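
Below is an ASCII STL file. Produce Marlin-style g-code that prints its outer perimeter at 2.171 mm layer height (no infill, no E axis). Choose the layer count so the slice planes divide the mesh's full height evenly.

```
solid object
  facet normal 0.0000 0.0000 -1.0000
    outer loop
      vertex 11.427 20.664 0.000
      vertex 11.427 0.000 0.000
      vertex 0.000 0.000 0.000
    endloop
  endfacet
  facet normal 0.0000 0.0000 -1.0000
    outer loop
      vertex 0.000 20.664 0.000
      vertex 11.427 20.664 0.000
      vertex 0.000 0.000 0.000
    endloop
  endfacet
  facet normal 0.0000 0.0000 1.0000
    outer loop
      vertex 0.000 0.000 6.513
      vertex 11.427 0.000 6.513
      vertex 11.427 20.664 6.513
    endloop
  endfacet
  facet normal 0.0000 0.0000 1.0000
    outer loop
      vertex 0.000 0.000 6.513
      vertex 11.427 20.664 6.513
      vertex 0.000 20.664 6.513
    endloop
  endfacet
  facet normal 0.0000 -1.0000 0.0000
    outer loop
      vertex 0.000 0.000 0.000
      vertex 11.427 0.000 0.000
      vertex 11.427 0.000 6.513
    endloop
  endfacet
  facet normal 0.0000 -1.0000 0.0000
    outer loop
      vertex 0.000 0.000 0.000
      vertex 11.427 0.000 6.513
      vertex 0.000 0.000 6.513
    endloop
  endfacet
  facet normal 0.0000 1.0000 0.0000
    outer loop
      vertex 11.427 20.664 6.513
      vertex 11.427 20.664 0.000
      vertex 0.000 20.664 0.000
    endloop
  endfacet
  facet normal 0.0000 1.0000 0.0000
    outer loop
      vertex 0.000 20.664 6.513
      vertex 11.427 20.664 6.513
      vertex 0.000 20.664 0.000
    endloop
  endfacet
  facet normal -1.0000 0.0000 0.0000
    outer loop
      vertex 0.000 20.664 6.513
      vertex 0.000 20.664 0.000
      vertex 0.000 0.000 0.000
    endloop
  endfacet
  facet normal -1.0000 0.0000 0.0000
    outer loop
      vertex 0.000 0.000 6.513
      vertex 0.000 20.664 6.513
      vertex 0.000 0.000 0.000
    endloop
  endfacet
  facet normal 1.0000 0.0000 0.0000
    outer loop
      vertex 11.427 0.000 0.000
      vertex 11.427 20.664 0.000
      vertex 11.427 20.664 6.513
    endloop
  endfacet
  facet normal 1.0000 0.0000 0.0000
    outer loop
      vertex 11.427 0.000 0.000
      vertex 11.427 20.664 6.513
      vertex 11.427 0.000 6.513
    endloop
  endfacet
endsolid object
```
; perimeter-only toolpath
G21 ; units = mm
G90 ; absolute positioning
G28 ; home
; layer 1
G0 Z2.171
G0 X0.000 Y0.000
G1 X11.427 Y0.000
G1 X11.427 Y20.664
G1 X0.000 Y20.664
G1 X0.000 Y0.000
; layer 2
G0 Z4.342
G0 X0.000 Y0.000
G1 X11.427 Y0.000
G1 X11.427 Y20.664
G1 X0.000 Y20.664
G1 X0.000 Y0.000
; layer 3
G0 Z6.513
G0 X0.000 Y0.000
G1 X11.427 Y0.000
G1 X11.427 Y20.664
G1 X0.000 Y20.664
G1 X0.000 Y0.000
M2 ; end

The solid is a rectangular box, roughly 11.4 × 20.7 mm footprint and 6.51 mm tall. Slicing at Δz = 2.171 mm — 3 equal slices spanning the solid's height, so layer i sits at z = i·h/3 — gives 3 non-empty perimeters. Each is a 4-segment closed polygon; G0 lifts to the layer z and rapids to the start vertex, then G1 traces the edges.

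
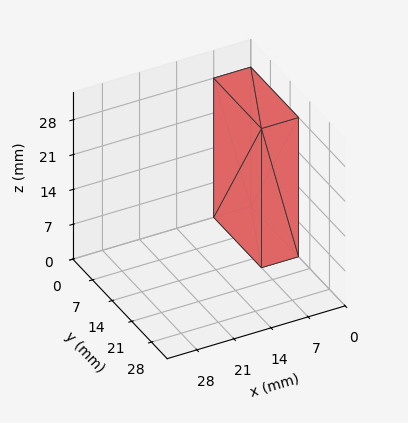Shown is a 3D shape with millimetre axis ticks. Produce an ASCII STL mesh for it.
Reading the render: the shape is a rectangular box, roughly 7 × 17 mm footprint and 28 mm tall (dimensions read to the nearest mm from the axis ticks). For the STL, each face is triangulated and given an outward normal.

solid part
  facet normal 0.0000 0.0000 -1.0000
    outer loop
      vertex 7.00 17.00 0.00
      vertex 7.00 0.00 0.00
      vertex 0.00 0.00 0.00
    endloop
  endfacet
  facet normal 0.0000 0.0000 -1.0000
    outer loop
      vertex 0.00 17.00 0.00
      vertex 7.00 17.00 0.00
      vertex 0.00 0.00 0.00
    endloop
  endfacet
  facet normal 0.0000 0.0000 1.0000
    outer loop
      vertex 0.00 0.00 28.00
      vertex 7.00 0.00 28.00
      vertex 7.00 17.00 28.00
    endloop
  endfacet
  facet normal 0.0000 0.0000 1.0000
    outer loop
      vertex 0.00 0.00 28.00
      vertex 7.00 17.00 28.00
      vertex 0.00 17.00 28.00
    endloop
  endfacet
  facet normal 0.0000 -1.0000 0.0000
    outer loop
      vertex 0.00 0.00 0.00
      vertex 7.00 0.00 0.00
      vertex 7.00 0.00 28.00
    endloop
  endfacet
  facet normal 0.0000 -1.0000 0.0000
    outer loop
      vertex 0.00 0.00 0.00
      vertex 7.00 0.00 28.00
      vertex 0.00 0.00 28.00
    endloop
  endfacet
  facet normal 0.0000 1.0000 0.0000
    outer loop
      vertex 7.00 17.00 28.00
      vertex 7.00 17.00 0.00
      vertex 0.00 17.00 0.00
    endloop
  endfacet
  facet normal 0.0000 1.0000 0.0000
    outer loop
      vertex 0.00 17.00 28.00
      vertex 7.00 17.00 28.00
      vertex 0.00 17.00 0.00
    endloop
  endfacet
  facet normal -1.0000 0.0000 0.0000
    outer loop
      vertex 0.00 17.00 28.00
      vertex 0.00 17.00 0.00
      vertex 0.00 0.00 0.00
    endloop
  endfacet
  facet normal -1.0000 0.0000 0.0000
    outer loop
      vertex 0.00 0.00 28.00
      vertex 0.00 17.00 28.00
      vertex 0.00 0.00 0.00
    endloop
  endfacet
  facet normal 1.0000 0.0000 0.0000
    outer loop
      vertex 7.00 0.00 0.00
      vertex 7.00 17.00 0.00
      vertex 7.00 17.00 28.00
    endloop
  endfacet
  facet normal 1.0000 0.0000 0.0000
    outer loop
      vertex 7.00 0.00 0.00
      vertex 7.00 17.00 28.00
      vertex 7.00 0.00 28.00
    endloop
  endfacet
endsolid part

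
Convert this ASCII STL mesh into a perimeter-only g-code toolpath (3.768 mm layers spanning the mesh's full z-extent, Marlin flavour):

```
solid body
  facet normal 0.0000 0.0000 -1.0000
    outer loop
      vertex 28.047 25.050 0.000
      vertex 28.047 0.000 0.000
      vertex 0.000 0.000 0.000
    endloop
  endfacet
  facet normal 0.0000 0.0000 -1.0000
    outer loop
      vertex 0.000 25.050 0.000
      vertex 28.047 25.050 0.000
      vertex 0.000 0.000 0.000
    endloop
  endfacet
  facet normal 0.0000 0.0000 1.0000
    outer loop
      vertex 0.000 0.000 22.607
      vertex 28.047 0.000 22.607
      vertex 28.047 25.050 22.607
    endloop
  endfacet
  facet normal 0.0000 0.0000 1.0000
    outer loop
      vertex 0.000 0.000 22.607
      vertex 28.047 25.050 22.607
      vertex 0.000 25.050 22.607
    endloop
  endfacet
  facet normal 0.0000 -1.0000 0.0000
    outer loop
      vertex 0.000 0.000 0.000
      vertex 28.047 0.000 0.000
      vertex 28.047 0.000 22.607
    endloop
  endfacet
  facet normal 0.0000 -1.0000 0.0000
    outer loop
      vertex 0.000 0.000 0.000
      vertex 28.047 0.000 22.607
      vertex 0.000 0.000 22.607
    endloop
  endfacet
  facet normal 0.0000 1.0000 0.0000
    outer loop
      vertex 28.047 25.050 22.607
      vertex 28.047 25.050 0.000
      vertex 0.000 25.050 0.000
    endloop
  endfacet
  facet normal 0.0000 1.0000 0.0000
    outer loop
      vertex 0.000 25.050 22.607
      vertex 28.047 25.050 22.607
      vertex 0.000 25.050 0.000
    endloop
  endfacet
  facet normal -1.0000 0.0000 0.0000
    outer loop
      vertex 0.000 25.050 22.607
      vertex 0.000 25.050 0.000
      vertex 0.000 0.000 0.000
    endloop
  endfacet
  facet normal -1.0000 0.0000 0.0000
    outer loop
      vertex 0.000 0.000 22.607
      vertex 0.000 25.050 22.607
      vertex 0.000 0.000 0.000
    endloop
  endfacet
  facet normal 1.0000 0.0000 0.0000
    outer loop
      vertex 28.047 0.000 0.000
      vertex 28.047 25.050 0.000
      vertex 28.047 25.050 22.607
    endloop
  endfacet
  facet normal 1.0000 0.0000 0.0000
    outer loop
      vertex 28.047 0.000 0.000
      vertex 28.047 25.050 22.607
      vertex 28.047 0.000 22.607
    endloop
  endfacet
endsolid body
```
; perimeter-only toolpath
G21 ; units = mm
G90 ; absolute positioning
G28 ; home
; layer 1
G0 Z3.768
G0 X0.000 Y0.000
G1 X28.047 Y0.000
G1 X28.047 Y25.050
G1 X0.000 Y25.050
G1 X0.000 Y0.000
; layer 2
G0 Z7.536
G0 X0.000 Y0.000
G1 X28.047 Y0.000
G1 X28.047 Y25.050
G1 X0.000 Y25.050
G1 X0.000 Y0.000
; layer 3
G0 Z11.303
G0 X0.000 Y0.000
G1 X28.047 Y0.000
G1 X28.047 Y25.050
G1 X0.000 Y25.050
G1 X0.000 Y0.000
; layer 4
G0 Z15.071
G0 X0.000 Y0.000
G1 X28.047 Y0.000
G1 X28.047 Y25.050
G1 X0.000 Y25.050
G1 X0.000 Y0.000
; layer 5
G0 Z18.839
G0 X0.000 Y0.000
G1 X28.047 Y0.000
G1 X28.047 Y25.050
G1 X0.000 Y25.050
G1 X0.000 Y0.000
; layer 6
G0 Z22.607
G0 X0.000 Y0.000
G1 X28.047 Y0.000
G1 X28.047 Y25.050
G1 X0.000 Y25.050
G1 X0.000 Y0.000
M2 ; end

The solid is a rectangular box, roughly 28 × 25.1 mm footprint and 22.6 mm tall. Slicing at Δz = 3.768 mm — 6 equal slices spanning the solid's height, so layer i sits at z = i·h/6 — gives 6 non-empty perimeters. Each is a 4-segment closed polygon; G0 lifts to the layer z and rapids to the start vertex, then G1 traces the edges.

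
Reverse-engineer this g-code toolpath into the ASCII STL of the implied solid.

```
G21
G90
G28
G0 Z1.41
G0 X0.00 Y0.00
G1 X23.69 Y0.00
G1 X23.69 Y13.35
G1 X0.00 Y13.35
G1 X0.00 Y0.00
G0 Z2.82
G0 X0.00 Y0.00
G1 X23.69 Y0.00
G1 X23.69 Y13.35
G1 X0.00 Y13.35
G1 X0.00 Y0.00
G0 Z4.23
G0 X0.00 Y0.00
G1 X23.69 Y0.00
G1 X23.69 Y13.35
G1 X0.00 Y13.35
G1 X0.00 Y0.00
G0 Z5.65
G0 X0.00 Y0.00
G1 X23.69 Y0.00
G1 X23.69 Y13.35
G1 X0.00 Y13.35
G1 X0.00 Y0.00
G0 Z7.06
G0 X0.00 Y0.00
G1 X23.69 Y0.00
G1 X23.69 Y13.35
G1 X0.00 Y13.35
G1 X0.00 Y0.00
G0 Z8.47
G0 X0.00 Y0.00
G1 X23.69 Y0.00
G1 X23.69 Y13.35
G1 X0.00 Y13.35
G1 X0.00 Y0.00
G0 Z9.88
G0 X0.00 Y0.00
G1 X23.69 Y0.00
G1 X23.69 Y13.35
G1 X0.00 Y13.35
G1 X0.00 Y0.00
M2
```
solid part
  facet normal 0.0000 0.0000 -1.0000
    outer loop
      vertex 23.69 13.35 0.00
      vertex 23.69 0.00 0.00
      vertex 0.00 0.00 0.00
    endloop
  endfacet
  facet normal 0.0000 0.0000 -1.0000
    outer loop
      vertex 0.00 13.35 0.00
      vertex 23.69 13.35 0.00
      vertex 0.00 0.00 0.00
    endloop
  endfacet
  facet normal 0.0000 0.0000 1.0000
    outer loop
      vertex 0.00 0.00 9.88
      vertex 23.69 0.00 9.88
      vertex 23.69 13.35 9.88
    endloop
  endfacet
  facet normal 0.0000 0.0000 1.0000
    outer loop
      vertex 0.00 0.00 9.88
      vertex 23.69 13.35 9.88
      vertex 0.00 13.35 9.88
    endloop
  endfacet
  facet normal 0.0000 -1.0000 0.0000
    outer loop
      vertex 0.00 0.00 0.00
      vertex 23.69 0.00 0.00
      vertex 23.69 0.00 9.88
    endloop
  endfacet
  facet normal 0.0000 -1.0000 0.0000
    outer loop
      vertex 0.00 0.00 0.00
      vertex 23.69 0.00 9.88
      vertex 0.00 0.00 9.88
    endloop
  endfacet
  facet normal 0.0000 1.0000 0.0000
    outer loop
      vertex 23.69 13.35 9.88
      vertex 23.69 13.35 0.00
      vertex 0.00 13.35 0.00
    endloop
  endfacet
  facet normal 0.0000 1.0000 0.0000
    outer loop
      vertex 0.00 13.35 9.88
      vertex 23.69 13.35 9.88
      vertex 0.00 13.35 0.00
    endloop
  endfacet
  facet normal -1.0000 0.0000 0.0000
    outer loop
      vertex 0.00 13.35 9.88
      vertex 0.00 13.35 0.00
      vertex 0.00 0.00 0.00
    endloop
  endfacet
  facet normal -1.0000 0.0000 0.0000
    outer loop
      vertex 0.00 0.00 9.88
      vertex 0.00 13.35 9.88
      vertex 0.00 0.00 0.00
    endloop
  endfacet
  facet normal 1.0000 0.0000 0.0000
    outer loop
      vertex 23.69 0.00 0.00
      vertex 23.69 13.35 0.00
      vertex 23.69 13.35 9.88
    endloop
  endfacet
  facet normal 1.0000 0.0000 0.0000
    outer loop
      vertex 23.69 0.00 0.00
      vertex 23.69 13.35 9.88
      vertex 23.69 0.00 9.88
    endloop
  endfacet
endsolid part

The G0 Z moves step by Δz≈1.41 mm. Every layer's G1 loop is the same polygon, so the solid is a straight extrusion of it from z=0 to z≈9.88. Closing with flat bottom and top caps and triangulating gives 12 facets — a rectangular box, roughly 23.7 × 13.3 mm footprint and 9.88 mm tall.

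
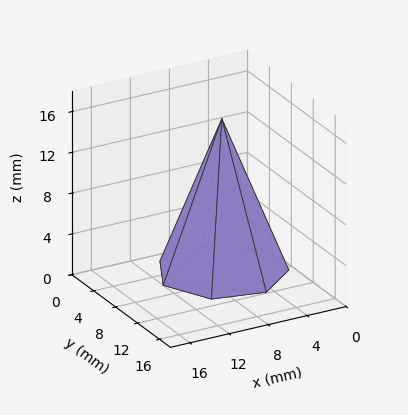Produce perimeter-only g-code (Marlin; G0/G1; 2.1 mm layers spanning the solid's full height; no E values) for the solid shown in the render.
Reading the render: the shape is a regular 7-sided pyramid, base circumscribed radius ≈ 6 mm, apex at z ≈ 15 mm (dimensions read to the nearest mm from the axis ticks). For the g-code, the solid's height is divided into equal slices at the stated Δz and each level perimeter traced with G1 moves after a G0 lift.

; perimeter-only toolpath
G21 ; units = mm
G90 ; absolute positioning
G28 ; home
; layer 1
G0 Z2.1
G0 X11.1 Y6.0
G1 X9.2 Y10.0
G1 X4.9 Y11.0
G1 X1.4 Y8.2
G1 X1.4 Y3.8
G1 X4.9 Y1.0
G1 X9.2 Y2.0
G1 X11.1 Y6.0
; layer 2
G0 Z4.3
G0 X10.3 Y6.0
G1 X8.6 Y9.4
G1 X5.1 Y10.1
G1 X2.1 Y7.9
G1 X2.1 Y4.1
G1 X5.1 Y1.9
G1 X8.6 Y2.6
G1 X10.3 Y6.0
; layer 3
G0 Z6.4
G0 X9.4 Y6.0
G1 X8.1 Y8.7
G1 X5.3 Y9.3
G1 X2.9 Y7.5
G1 X2.9 Y4.5
G1 X5.3 Y2.7
G1 X8.1 Y3.3
G1 X9.4 Y6.0
; layer 4
G0 Z8.6
G0 X8.6 Y6.0
G1 X7.6 Y8.0
G1 X5.4 Y8.5
G1 X3.7 Y7.1
G1 X3.7 Y4.9
G1 X5.4 Y3.5
G1 X7.6 Y4.0
G1 X8.6 Y6.0
; layer 5
G0 Z10.7
G0 X7.7 Y6.0
G1 X7.1 Y7.3
G1 X5.6 Y7.7
G1 X4.5 Y6.7
G1 X4.5 Y5.3
G1 X5.6 Y4.3
G1 X7.1 Y4.7
G1 X7.7 Y6.0
; layer 6
G0 Z12.9
G0 X6.9 Y6.0
G1 X6.5 Y6.7
G1 X5.8 Y6.8
G1 X5.2 Y6.4
G1 X5.2 Y5.6
G1 X5.8 Y5.2
G1 X6.5 Y5.3
G1 X6.9 Y6.0
M2 ; end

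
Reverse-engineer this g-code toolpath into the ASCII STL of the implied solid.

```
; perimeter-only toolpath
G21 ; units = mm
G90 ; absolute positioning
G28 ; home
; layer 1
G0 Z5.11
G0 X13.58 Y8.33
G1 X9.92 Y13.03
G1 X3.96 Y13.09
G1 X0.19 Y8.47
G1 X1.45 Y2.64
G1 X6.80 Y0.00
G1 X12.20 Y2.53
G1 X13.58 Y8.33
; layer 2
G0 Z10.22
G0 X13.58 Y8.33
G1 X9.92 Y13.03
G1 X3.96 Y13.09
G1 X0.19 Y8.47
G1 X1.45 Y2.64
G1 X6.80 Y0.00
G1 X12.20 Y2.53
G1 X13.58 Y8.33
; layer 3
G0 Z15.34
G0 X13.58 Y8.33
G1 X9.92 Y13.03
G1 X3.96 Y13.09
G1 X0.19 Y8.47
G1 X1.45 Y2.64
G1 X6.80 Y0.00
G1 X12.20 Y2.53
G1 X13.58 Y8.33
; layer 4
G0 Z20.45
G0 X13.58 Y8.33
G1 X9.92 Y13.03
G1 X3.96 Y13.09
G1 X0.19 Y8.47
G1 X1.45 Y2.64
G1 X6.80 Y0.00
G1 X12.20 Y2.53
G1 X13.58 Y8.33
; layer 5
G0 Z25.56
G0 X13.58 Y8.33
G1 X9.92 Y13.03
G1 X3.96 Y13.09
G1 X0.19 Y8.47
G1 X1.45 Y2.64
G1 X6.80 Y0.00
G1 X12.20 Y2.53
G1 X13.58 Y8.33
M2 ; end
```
solid part
  facet normal 0.0000 0.0000 -1.0000
    outer loop
      vertex 3.96 13.09 0.00
      vertex 9.92 13.03 0.00
      vertex 13.58 8.33 0.00
    endloop
  endfacet
  facet normal 0.0000 0.0000 -1.0000
    outer loop
      vertex 0.19 8.47 0.00
      vertex 3.96 13.09 0.00
      vertex 13.58 8.33 0.00
    endloop
  endfacet
  facet normal 0.0000 0.0000 -1.0000
    outer loop
      vertex 1.45 2.64 0.00
      vertex 0.19 8.47 0.00
      vertex 13.58 8.33 0.00
    endloop
  endfacet
  facet normal 0.0000 0.0000 -1.0000
    outer loop
      vertex 6.80 0.00 0.00
      vertex 1.45 2.64 0.00
      vertex 13.58 8.33 0.00
    endloop
  endfacet
  facet normal 0.0000 0.0000 -1.0000
    outer loop
      vertex 12.20 2.53 0.00
      vertex 6.80 0.00 0.00
      vertex 13.58 8.33 0.00
    endloop
  endfacet
  facet normal 0.0000 0.0000 1.0000
    outer loop
      vertex 13.58 8.33 25.56
      vertex 9.92 13.03 25.56
      vertex 3.96 13.09 25.56
    endloop
  endfacet
  facet normal 0.0000 0.0000 1.0000
    outer loop
      vertex 13.58 8.33 25.56
      vertex 3.96 13.09 25.56
      vertex 0.19 8.47 25.56
    endloop
  endfacet
  facet normal 0.0000 0.0000 1.0000
    outer loop
      vertex 13.58 8.33 25.56
      vertex 0.19 8.47 25.56
      vertex 1.45 2.64 25.56
    endloop
  endfacet
  facet normal 0.0000 0.0000 1.0000
    outer loop
      vertex 13.58 8.33 25.56
      vertex 1.45 2.64 25.56
      vertex 6.80 0.00 25.56
    endloop
  endfacet
  facet normal 0.0000 0.0000 1.0000
    outer loop
      vertex 13.58 8.33 25.56
      vertex 6.80 0.00 25.56
      vertex 12.20 2.53 25.56
    endloop
  endfacet
  facet normal 0.7890 0.6144 0.0000
    outer loop
      vertex 13.58 8.33 0.00
      vertex 9.92 13.03 0.00
      vertex 9.92 13.03 25.56
    endloop
  endfacet
  facet normal 0.7890 0.6144 0.0000
    outer loop
      vertex 13.58 8.33 0.00
      vertex 9.92 13.03 25.56
      vertex 13.58 8.33 25.56
    endloop
  endfacet
  facet normal 0.0101 0.9999 0.0000
    outer loop
      vertex 9.92 13.03 0.00
      vertex 3.96 13.09 0.00
      vertex 3.96 13.09 25.56
    endloop
  endfacet
  facet normal 0.0101 0.9999 0.0000
    outer loop
      vertex 9.92 13.03 0.00
      vertex 3.96 13.09 25.56
      vertex 9.92 13.03 25.56
    endloop
  endfacet
  facet normal -0.7748 0.6322 0.0000
    outer loop
      vertex 3.96 13.09 0.00
      vertex 0.19 8.47 0.00
      vertex 0.19 8.47 25.56
    endloop
  endfacet
  facet normal -0.7748 0.6322 0.0000
    outer loop
      vertex 3.96 13.09 0.00
      vertex 0.19 8.47 25.56
      vertex 3.96 13.09 25.56
    endloop
  endfacet
  facet normal -0.9774 -0.2112 0.0000
    outer loop
      vertex 0.19 8.47 0.00
      vertex 1.45 2.64 0.00
      vertex 1.45 2.64 25.56
    endloop
  endfacet
  facet normal -0.9774 -0.2112 0.0000
    outer loop
      vertex 0.19 8.47 0.00
      vertex 1.45 2.64 25.56
      vertex 0.19 8.47 25.56
    endloop
  endfacet
  facet normal -0.4425 -0.8968 0.0000
    outer loop
      vertex 1.45 2.64 0.00
      vertex 6.80 0.00 0.00
      vertex 6.80 0.00 25.56
    endloop
  endfacet
  facet normal -0.4425 -0.8968 0.0000
    outer loop
      vertex 1.45 2.64 0.00
      vertex 6.80 0.00 25.56
      vertex 1.45 2.64 25.56
    endloop
  endfacet
  facet normal 0.4243 -0.9055 0.0000
    outer loop
      vertex 6.80 0.00 0.00
      vertex 12.20 2.53 0.00
      vertex 12.20 2.53 25.56
    endloop
  endfacet
  facet normal 0.4243 -0.9055 0.0000
    outer loop
      vertex 6.80 0.00 0.00
      vertex 12.20 2.53 25.56
      vertex 6.80 0.00 25.56
    endloop
  endfacet
  facet normal 0.9728 -0.2315 0.0000
    outer loop
      vertex 12.20 2.53 0.00
      vertex 13.58 8.33 0.00
      vertex 13.58 8.33 25.56
    endloop
  endfacet
  facet normal 0.9728 -0.2315 0.0000
    outer loop
      vertex 12.20 2.53 0.00
      vertex 13.58 8.33 25.56
      vertex 12.20 2.53 25.56
    endloop
  endfacet
endsolid part

The G0 Z moves step by Δz≈5.11 mm. Every layer's G1 loop is the same polygon, so the solid is a straight extrusion of it from z=0 to z≈25.6. Closing with flat bottom and top caps and triangulating gives 24 facets — a regular 7-sided prism (a cylinder approximated with 7 flat sides), circumscribed radius ≈ 6.87 mm, height ≈ 25.6 mm.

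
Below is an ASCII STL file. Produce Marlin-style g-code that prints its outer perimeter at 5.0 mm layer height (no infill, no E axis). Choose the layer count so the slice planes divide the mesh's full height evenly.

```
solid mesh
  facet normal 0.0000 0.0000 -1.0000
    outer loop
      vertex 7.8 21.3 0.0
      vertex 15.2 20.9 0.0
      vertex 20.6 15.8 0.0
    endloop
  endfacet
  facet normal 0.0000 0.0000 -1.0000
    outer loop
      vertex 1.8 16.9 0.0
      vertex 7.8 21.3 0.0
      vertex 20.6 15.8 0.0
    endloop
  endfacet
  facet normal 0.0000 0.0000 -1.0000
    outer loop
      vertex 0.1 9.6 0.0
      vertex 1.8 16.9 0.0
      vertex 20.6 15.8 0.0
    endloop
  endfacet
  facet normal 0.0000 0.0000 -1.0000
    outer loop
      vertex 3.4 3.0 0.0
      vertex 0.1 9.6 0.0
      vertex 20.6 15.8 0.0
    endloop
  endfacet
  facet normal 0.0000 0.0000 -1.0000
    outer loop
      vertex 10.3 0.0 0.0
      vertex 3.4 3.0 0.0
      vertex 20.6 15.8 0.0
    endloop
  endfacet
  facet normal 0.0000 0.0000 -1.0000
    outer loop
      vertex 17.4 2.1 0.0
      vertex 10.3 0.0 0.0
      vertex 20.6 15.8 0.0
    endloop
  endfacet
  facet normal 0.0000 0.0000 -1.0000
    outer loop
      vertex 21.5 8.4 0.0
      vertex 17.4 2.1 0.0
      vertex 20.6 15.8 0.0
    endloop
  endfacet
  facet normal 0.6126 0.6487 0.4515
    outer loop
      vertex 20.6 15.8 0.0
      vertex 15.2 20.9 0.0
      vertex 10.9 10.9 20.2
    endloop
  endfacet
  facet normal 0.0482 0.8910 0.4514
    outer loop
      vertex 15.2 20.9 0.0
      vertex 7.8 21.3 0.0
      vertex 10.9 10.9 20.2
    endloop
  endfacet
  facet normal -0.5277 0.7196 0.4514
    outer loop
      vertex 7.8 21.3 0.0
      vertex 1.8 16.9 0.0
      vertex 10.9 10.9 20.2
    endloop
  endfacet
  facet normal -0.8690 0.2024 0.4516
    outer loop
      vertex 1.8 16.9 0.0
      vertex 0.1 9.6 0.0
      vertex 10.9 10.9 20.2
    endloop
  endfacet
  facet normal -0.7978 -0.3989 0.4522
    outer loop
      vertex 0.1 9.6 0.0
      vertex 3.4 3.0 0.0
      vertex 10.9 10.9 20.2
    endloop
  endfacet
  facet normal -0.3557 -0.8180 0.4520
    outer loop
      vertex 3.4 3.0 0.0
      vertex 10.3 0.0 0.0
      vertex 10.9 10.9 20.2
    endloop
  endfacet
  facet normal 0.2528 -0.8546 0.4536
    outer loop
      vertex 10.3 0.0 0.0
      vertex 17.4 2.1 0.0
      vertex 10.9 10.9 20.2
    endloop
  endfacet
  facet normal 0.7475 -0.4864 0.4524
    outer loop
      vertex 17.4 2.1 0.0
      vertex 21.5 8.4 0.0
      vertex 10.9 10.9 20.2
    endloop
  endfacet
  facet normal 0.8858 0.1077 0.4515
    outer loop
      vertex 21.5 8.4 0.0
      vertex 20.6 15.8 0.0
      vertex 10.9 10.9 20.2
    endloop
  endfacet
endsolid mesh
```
; perimeter-only toolpath
G21 ; units = mm
G90 ; absolute positioning
G28 ; home
; layer 1
G0 Z5.0
G0 X18.2 Y14.6
G1 X14.1 Y18.4
G1 X8.6 Y18.7
G1 X4.1 Y15.4
G1 X2.8 Y9.9
G1 X5.3 Y5.0
G1 X10.5 Y2.7
G1 X15.8 Y4.3
G1 X18.9 Y9.0
G1 X18.2 Y14.6
; layer 2
G0 Z10.1
G0 X15.8 Y13.4
G1 X13.1 Y15.9
G1 X9.3 Y16.1
G1 X6.4 Y13.9
G1 X5.5 Y10.2
G1 X7.2 Y7.0
G1 X10.6 Y5.5
G1 X14.1 Y6.5
G1 X16.2 Y9.7
G1 X15.8 Y13.4
; layer 3
G0 Z15.1
G0 X13.3 Y12.1
G1 X12.0 Y13.4
G1 X10.1 Y13.5
G1 X8.6 Y12.4
G1 X8.2 Y10.6
G1 X9.0 Y8.9
G1 X10.8 Y8.2
G1 X12.5 Y8.7
G1 X13.6 Y10.3
G1 X13.3 Y12.1
M2 ; end

The solid is a regular 9-sided pyramid, base circumscribed radius ≈ 10.9 mm, apex at z ≈ 20.2 mm. Slicing at Δz = 5.0 mm — 4 equal slices spanning the solid's height, so layer i sits at z = i·h/4 — gives 3 non-empty perimeters. Each is a 9-segment closed polygon; G0 lifts to the layer z and rapids to the start vertex, then G1 traces the edges. The cross-section shrinks linearly with z (the slice at the apex is degenerate and omitted).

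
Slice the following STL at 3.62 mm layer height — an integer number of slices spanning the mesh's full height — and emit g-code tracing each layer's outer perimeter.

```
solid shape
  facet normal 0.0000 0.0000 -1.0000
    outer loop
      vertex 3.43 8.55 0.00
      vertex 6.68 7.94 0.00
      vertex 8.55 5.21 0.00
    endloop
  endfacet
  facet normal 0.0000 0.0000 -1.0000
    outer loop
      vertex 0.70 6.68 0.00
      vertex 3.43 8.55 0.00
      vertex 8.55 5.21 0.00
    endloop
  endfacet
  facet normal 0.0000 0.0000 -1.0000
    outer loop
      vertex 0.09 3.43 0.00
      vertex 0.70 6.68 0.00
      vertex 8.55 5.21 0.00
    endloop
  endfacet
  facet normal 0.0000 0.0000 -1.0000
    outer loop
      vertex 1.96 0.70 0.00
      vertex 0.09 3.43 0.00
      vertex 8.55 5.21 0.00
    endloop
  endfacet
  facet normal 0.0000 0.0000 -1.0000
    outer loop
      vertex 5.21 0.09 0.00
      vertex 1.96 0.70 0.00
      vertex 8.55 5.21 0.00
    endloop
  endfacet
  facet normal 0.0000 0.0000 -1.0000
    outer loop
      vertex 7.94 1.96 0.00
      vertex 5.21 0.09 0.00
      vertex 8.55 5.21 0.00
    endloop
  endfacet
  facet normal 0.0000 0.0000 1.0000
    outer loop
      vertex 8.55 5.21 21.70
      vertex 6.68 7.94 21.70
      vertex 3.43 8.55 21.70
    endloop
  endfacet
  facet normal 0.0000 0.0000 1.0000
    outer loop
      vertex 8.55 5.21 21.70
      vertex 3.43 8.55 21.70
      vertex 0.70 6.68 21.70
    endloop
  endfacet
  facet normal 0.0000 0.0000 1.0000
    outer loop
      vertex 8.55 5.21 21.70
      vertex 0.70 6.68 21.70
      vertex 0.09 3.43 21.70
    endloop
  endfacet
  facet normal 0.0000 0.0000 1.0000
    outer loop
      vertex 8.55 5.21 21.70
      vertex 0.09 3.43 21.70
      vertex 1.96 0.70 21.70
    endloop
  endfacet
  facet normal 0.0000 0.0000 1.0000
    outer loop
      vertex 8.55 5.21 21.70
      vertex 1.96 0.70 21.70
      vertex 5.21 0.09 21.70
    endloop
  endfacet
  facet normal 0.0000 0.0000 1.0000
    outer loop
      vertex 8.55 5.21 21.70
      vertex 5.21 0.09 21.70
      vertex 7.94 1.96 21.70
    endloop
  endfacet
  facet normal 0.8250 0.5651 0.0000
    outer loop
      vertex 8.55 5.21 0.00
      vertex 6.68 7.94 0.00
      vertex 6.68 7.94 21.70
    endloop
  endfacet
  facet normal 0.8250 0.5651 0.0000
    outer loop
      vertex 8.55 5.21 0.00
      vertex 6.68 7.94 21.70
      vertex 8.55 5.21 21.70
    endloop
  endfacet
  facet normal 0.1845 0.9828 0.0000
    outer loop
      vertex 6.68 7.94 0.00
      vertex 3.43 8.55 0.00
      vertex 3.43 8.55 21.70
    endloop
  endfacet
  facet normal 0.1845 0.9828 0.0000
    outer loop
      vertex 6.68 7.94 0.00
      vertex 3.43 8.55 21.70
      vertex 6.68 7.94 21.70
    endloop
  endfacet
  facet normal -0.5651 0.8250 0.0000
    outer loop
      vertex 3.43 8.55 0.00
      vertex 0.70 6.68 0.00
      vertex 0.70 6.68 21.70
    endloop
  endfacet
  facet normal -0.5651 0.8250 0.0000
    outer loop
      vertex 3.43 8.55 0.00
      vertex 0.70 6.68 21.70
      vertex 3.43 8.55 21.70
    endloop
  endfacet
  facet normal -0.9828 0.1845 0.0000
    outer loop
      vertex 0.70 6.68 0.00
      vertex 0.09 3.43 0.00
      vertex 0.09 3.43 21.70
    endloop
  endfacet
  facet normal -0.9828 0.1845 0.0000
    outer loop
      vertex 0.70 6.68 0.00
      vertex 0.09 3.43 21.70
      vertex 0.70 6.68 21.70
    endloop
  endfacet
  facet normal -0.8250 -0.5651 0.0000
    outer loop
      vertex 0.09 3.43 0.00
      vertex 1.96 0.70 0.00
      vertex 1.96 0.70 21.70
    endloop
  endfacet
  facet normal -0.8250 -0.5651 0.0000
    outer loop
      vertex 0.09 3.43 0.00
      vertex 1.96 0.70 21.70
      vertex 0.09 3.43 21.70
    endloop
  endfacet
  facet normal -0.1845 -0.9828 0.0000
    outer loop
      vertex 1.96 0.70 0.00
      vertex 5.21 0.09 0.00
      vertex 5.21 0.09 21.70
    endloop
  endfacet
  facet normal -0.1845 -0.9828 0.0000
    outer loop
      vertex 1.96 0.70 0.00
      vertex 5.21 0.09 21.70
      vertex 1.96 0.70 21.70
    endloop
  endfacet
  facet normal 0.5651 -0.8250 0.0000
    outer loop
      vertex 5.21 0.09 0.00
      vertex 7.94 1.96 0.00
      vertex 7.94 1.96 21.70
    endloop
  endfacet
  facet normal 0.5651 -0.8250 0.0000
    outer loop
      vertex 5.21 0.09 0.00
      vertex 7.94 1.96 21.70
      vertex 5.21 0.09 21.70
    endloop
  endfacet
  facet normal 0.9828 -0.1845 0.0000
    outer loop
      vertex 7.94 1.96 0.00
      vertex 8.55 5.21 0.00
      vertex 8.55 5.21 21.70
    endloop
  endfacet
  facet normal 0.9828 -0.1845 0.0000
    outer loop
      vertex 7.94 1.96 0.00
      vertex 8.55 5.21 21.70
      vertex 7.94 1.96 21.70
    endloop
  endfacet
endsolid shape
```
; perimeter-only toolpath
G21 ; units = mm
G90 ; absolute positioning
G28 ; home
; layer 1
G0 Z3.62
G0 X8.55 Y5.21
G1 X6.68 Y7.94
G1 X3.43 Y8.55
G1 X0.70 Y6.68
G1 X0.09 Y3.43
G1 X1.96 Y0.70
G1 X5.21 Y0.09
G1 X7.94 Y1.96
G1 X8.55 Y5.21
; layer 2
G0 Z7.23
G0 X8.55 Y5.21
G1 X6.68 Y7.94
G1 X3.43 Y8.55
G1 X0.70 Y6.68
G1 X0.09 Y3.43
G1 X1.96 Y0.70
G1 X5.21 Y0.09
G1 X7.94 Y1.96
G1 X8.55 Y5.21
; layer 3
G0 Z10.85
G0 X8.55 Y5.21
G1 X6.68 Y7.94
G1 X3.43 Y8.55
G1 X0.70 Y6.68
G1 X0.09 Y3.43
G1 X1.96 Y0.70
G1 X5.21 Y0.09
G1 X7.94 Y1.96
G1 X8.55 Y5.21
; layer 4
G0 Z14.47
G0 X8.55 Y5.21
G1 X6.68 Y7.94
G1 X3.43 Y8.55
G1 X0.70 Y6.68
G1 X0.09 Y3.43
G1 X1.96 Y0.70
G1 X5.21 Y0.09
G1 X7.94 Y1.96
G1 X8.55 Y5.21
; layer 5
G0 Z18.08
G0 X8.55 Y5.21
G1 X6.68 Y7.94
G1 X3.43 Y8.55
G1 X0.70 Y6.68
G1 X0.09 Y3.43
G1 X1.96 Y0.70
G1 X5.21 Y0.09
G1 X7.94 Y1.96
G1 X8.55 Y5.21
; layer 6
G0 Z21.70
G0 X8.55 Y5.21
G1 X6.68 Y7.94
G1 X3.43 Y8.55
G1 X0.70 Y6.68
G1 X0.09 Y3.43
G1 X1.96 Y0.70
G1 X5.21 Y0.09
G1 X7.94 Y1.96
G1 X8.55 Y5.21
M2 ; end

The solid is a regular 8-sided prism (a cylinder approximated with 8 flat sides), circumscribed radius ≈ 4.32 mm, height ≈ 21.7 mm. Slicing at Δz = 3.62 mm — 6 equal slices spanning the solid's height, so layer i sits at z = i·h/6 — gives 6 non-empty perimeters. Each is a 8-segment closed polygon; G0 lifts to the layer z and rapids to the start vertex, then G1 traces the edges.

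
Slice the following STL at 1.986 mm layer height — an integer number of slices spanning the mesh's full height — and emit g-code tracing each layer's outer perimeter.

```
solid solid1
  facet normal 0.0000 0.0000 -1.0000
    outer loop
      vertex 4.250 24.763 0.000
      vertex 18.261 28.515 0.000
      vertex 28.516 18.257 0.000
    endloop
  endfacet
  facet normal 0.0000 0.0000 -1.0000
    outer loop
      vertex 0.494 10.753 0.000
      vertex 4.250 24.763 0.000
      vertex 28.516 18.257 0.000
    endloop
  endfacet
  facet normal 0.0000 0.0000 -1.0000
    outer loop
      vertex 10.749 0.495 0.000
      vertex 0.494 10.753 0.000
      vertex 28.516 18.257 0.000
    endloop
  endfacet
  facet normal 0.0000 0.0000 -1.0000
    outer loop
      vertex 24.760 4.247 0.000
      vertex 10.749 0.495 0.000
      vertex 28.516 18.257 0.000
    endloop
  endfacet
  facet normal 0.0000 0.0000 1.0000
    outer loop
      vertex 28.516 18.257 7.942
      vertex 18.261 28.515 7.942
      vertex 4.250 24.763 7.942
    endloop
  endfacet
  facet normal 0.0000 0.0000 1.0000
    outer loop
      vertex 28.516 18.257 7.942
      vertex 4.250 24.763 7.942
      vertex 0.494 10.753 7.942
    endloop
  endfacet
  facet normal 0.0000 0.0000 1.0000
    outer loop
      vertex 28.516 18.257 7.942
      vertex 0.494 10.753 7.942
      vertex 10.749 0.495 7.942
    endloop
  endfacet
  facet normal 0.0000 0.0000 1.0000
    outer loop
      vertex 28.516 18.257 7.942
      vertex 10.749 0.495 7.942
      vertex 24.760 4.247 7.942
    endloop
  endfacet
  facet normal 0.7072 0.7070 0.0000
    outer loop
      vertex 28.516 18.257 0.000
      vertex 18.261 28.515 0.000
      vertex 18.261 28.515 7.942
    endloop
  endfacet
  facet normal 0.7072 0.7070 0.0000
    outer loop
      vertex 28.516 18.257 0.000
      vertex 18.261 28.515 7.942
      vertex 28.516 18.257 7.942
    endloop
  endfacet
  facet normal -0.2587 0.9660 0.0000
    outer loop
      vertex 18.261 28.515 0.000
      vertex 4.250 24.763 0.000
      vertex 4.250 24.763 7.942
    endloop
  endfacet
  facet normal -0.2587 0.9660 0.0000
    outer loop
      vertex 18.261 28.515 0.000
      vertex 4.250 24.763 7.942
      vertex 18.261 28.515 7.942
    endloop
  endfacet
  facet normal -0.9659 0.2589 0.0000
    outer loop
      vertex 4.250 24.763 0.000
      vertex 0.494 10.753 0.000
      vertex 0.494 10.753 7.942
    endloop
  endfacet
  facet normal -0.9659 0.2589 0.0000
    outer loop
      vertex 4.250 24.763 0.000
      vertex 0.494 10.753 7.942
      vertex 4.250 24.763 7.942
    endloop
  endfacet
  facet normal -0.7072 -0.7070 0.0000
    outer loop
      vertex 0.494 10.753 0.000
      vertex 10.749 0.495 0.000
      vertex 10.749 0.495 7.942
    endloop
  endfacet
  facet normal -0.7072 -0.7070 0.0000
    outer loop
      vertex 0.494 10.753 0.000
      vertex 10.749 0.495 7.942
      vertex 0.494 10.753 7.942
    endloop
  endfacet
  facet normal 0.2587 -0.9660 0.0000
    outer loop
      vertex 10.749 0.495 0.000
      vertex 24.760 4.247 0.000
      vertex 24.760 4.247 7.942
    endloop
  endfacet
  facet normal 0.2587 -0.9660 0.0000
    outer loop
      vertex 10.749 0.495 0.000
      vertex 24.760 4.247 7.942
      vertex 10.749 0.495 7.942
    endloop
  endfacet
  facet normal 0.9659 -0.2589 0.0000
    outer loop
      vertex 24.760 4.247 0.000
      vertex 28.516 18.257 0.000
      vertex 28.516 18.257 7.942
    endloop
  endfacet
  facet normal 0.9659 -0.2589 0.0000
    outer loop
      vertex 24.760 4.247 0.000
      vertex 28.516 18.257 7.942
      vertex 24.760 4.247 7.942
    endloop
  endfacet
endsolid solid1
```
; perimeter-only toolpath
G21 ; units = mm
G90 ; absolute positioning
G28 ; home
; layer 1
G0 Z1.986
G0 X28.516 Y18.257
G1 X18.261 Y28.515
G1 X4.250 Y24.763
G1 X0.494 Y10.753
G1 X10.749 Y0.495
G1 X24.760 Y4.247
G1 X28.516 Y18.257
; layer 2
G0 Z3.971
G0 X28.516 Y18.257
G1 X18.261 Y28.515
G1 X4.250 Y24.763
G1 X0.494 Y10.753
G1 X10.749 Y0.495
G1 X24.760 Y4.247
G1 X28.516 Y18.257
; layer 3
G0 Z5.957
G0 X28.516 Y18.257
G1 X18.261 Y28.515
G1 X4.250 Y24.763
G1 X0.494 Y10.753
G1 X10.749 Y0.495
G1 X24.760 Y4.247
G1 X28.516 Y18.257
; layer 4
G0 Z7.942
G0 X28.516 Y18.257
G1 X18.261 Y28.515
G1 X4.250 Y24.763
G1 X0.494 Y10.753
G1 X10.749 Y0.495
G1 X24.760 Y4.247
G1 X28.516 Y18.257
M2 ; end

The solid is a regular 6-sided prism (a cylinder approximated with 6 flat sides), circumscribed radius ≈ 14.5 mm, height ≈ 7.94 mm. Slicing at Δz = 1.986 mm — 4 equal slices spanning the solid's height, so layer i sits at z = i·h/4 — gives 4 non-empty perimeters. Each is a 6-segment closed polygon; G0 lifts to the layer z and rapids to the start vertex, then G1 traces the edges.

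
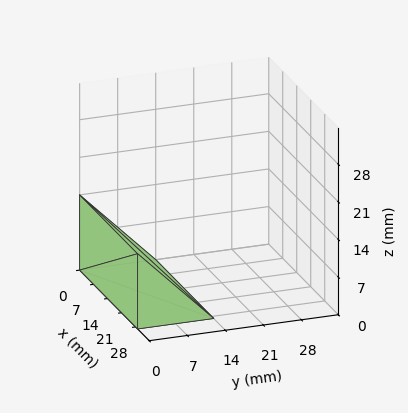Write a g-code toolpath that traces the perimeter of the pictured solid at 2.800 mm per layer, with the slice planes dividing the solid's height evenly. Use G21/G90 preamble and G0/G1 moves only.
Reading the render: the shape is a wedge (ramp): 29 × 14 mm base, rising to 14 mm along the y=0 edge and sloping linearly to z=0 at y=14 (dimensions read to the nearest mm from the axis ticks). For the g-code, the solid's height is divided into equal slices at the stated Δz and each level perimeter traced with G1 moves after a G0 lift.

; perimeter-only toolpath
G21 ; units = mm
G90 ; absolute positioning
G28 ; home
; layer 1
G0 Z2.800
G0 X0.000 Y0.000
G1 X29.000 Y0.000
G1 X29.000 Y11.200
G1 X0.000 Y11.200
G1 X0.000 Y0.000
; layer 2
G0 Z5.600
G0 X0.000 Y0.000
G1 X29.000 Y0.000
G1 X29.000 Y8.400
G1 X0.000 Y8.400
G1 X0.000 Y0.000
; layer 3
G0 Z8.400
G0 X0.000 Y0.000
G1 X29.000 Y0.000
G1 X29.000 Y5.600
G1 X0.000 Y5.600
G1 X0.000 Y0.000
; layer 4
G0 Z11.200
G0 X0.000 Y0.000
G1 X29.000 Y0.000
G1 X29.000 Y2.800
G1 X0.000 Y2.800
G1 X0.000 Y0.000
M2 ; end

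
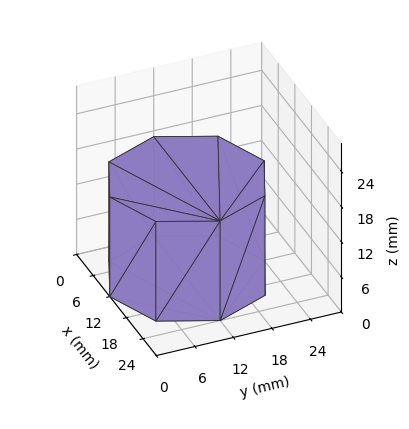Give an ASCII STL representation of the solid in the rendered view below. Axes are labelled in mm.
Reading the render: the shape is a regular 8-sided prism (a cylinder approximated with 8 flat sides), circumscribed radius ≈ 12 mm, height ≈ 17 mm (dimensions read to the nearest mm from the axis ticks). For the STL, each face is triangulated and given an outward normal.

solid part
  facet normal 0.0000 0.0000 -1.0000
    outer loop
      vertex 12.000 24.000 0.000
      vertex 20.485 20.485 0.000
      vertex 24.000 12.000 0.000
    endloop
  endfacet
  facet normal 0.0000 0.0000 -1.0000
    outer loop
      vertex 3.515 20.485 0.000
      vertex 12.000 24.000 0.000
      vertex 24.000 12.000 0.000
    endloop
  endfacet
  facet normal 0.0000 0.0000 -1.0000
    outer loop
      vertex 0.000 12.000 0.000
      vertex 3.515 20.485 0.000
      vertex 24.000 12.000 0.000
    endloop
  endfacet
  facet normal 0.0000 0.0000 -1.0000
    outer loop
      vertex 3.515 3.515 0.000
      vertex 0.000 12.000 0.000
      vertex 24.000 12.000 0.000
    endloop
  endfacet
  facet normal 0.0000 0.0000 -1.0000
    outer loop
      vertex 12.000 0.000 0.000
      vertex 3.515 3.515 0.000
      vertex 24.000 12.000 0.000
    endloop
  endfacet
  facet normal 0.0000 0.0000 -1.0000
    outer loop
      vertex 20.485 3.515 0.000
      vertex 12.000 0.000 0.000
      vertex 24.000 12.000 0.000
    endloop
  endfacet
  facet normal 0.0000 0.0000 1.0000
    outer loop
      vertex 24.000 12.000 17.000
      vertex 20.485 20.485 17.000
      vertex 12.000 24.000 17.000
    endloop
  endfacet
  facet normal 0.0000 0.0000 1.0000
    outer loop
      vertex 24.000 12.000 17.000
      vertex 12.000 24.000 17.000
      vertex 3.515 20.485 17.000
    endloop
  endfacet
  facet normal 0.0000 0.0000 1.0000
    outer loop
      vertex 24.000 12.000 17.000
      vertex 3.515 20.485 17.000
      vertex 0.000 12.000 17.000
    endloop
  endfacet
  facet normal 0.0000 0.0000 1.0000
    outer loop
      vertex 24.000 12.000 17.000
      vertex 0.000 12.000 17.000
      vertex 3.515 3.515 17.000
    endloop
  endfacet
  facet normal 0.0000 0.0000 1.0000
    outer loop
      vertex 24.000 12.000 17.000
      vertex 3.515 3.515 17.000
      vertex 12.000 0.000 17.000
    endloop
  endfacet
  facet normal 0.0000 0.0000 1.0000
    outer loop
      vertex 24.000 12.000 17.000
      vertex 12.000 0.000 17.000
      vertex 20.485 3.515 17.000
    endloop
  endfacet
  facet normal 0.9239 0.3827 0.0000
    outer loop
      vertex 24.000 12.000 0.000
      vertex 20.485 20.485 0.000
      vertex 20.485 20.485 17.000
    endloop
  endfacet
  facet normal 0.9239 0.3827 0.0000
    outer loop
      vertex 24.000 12.000 0.000
      vertex 20.485 20.485 17.000
      vertex 24.000 12.000 17.000
    endloop
  endfacet
  facet normal 0.3827 0.9239 0.0000
    outer loop
      vertex 20.485 20.485 0.000
      vertex 12.000 24.000 0.000
      vertex 12.000 24.000 17.000
    endloop
  endfacet
  facet normal 0.3827 0.9239 0.0000
    outer loop
      vertex 20.485 20.485 0.000
      vertex 12.000 24.000 17.000
      vertex 20.485 20.485 17.000
    endloop
  endfacet
  facet normal -0.3827 0.9239 0.0000
    outer loop
      vertex 12.000 24.000 0.000
      vertex 3.515 20.485 0.000
      vertex 3.515 20.485 17.000
    endloop
  endfacet
  facet normal -0.3827 0.9239 0.0000
    outer loop
      vertex 12.000 24.000 0.000
      vertex 3.515 20.485 17.000
      vertex 12.000 24.000 17.000
    endloop
  endfacet
  facet normal -0.9239 0.3827 0.0000
    outer loop
      vertex 3.515 20.485 0.000
      vertex 0.000 12.000 0.000
      vertex 0.000 12.000 17.000
    endloop
  endfacet
  facet normal -0.9239 0.3827 0.0000
    outer loop
      vertex 3.515 20.485 0.000
      vertex 0.000 12.000 17.000
      vertex 3.515 20.485 17.000
    endloop
  endfacet
  facet normal -0.9239 -0.3827 0.0000
    outer loop
      vertex 0.000 12.000 0.000
      vertex 3.515 3.515 0.000
      vertex 3.515 3.515 17.000
    endloop
  endfacet
  facet normal -0.9239 -0.3827 0.0000
    outer loop
      vertex 0.000 12.000 0.000
      vertex 3.515 3.515 17.000
      vertex 0.000 12.000 17.000
    endloop
  endfacet
  facet normal -0.3827 -0.9239 0.0000
    outer loop
      vertex 3.515 3.515 0.000
      vertex 12.000 0.000 0.000
      vertex 12.000 0.000 17.000
    endloop
  endfacet
  facet normal -0.3827 -0.9239 0.0000
    outer loop
      vertex 3.515 3.515 0.000
      vertex 12.000 0.000 17.000
      vertex 3.515 3.515 17.000
    endloop
  endfacet
  facet normal 0.3827 -0.9239 0.0000
    outer loop
      vertex 12.000 0.000 0.000
      vertex 20.485 3.515 0.000
      vertex 20.485 3.515 17.000
    endloop
  endfacet
  facet normal 0.3827 -0.9239 0.0000
    outer loop
      vertex 12.000 0.000 0.000
      vertex 20.485 3.515 17.000
      vertex 12.000 0.000 17.000
    endloop
  endfacet
  facet normal 0.9239 -0.3827 0.0000
    outer loop
      vertex 20.485 3.515 0.000
      vertex 24.000 12.000 0.000
      vertex 24.000 12.000 17.000
    endloop
  endfacet
  facet normal 0.9239 -0.3827 0.0000
    outer loop
      vertex 20.485 3.515 0.000
      vertex 24.000 12.000 17.000
      vertex 20.485 3.515 17.000
    endloop
  endfacet
endsolid part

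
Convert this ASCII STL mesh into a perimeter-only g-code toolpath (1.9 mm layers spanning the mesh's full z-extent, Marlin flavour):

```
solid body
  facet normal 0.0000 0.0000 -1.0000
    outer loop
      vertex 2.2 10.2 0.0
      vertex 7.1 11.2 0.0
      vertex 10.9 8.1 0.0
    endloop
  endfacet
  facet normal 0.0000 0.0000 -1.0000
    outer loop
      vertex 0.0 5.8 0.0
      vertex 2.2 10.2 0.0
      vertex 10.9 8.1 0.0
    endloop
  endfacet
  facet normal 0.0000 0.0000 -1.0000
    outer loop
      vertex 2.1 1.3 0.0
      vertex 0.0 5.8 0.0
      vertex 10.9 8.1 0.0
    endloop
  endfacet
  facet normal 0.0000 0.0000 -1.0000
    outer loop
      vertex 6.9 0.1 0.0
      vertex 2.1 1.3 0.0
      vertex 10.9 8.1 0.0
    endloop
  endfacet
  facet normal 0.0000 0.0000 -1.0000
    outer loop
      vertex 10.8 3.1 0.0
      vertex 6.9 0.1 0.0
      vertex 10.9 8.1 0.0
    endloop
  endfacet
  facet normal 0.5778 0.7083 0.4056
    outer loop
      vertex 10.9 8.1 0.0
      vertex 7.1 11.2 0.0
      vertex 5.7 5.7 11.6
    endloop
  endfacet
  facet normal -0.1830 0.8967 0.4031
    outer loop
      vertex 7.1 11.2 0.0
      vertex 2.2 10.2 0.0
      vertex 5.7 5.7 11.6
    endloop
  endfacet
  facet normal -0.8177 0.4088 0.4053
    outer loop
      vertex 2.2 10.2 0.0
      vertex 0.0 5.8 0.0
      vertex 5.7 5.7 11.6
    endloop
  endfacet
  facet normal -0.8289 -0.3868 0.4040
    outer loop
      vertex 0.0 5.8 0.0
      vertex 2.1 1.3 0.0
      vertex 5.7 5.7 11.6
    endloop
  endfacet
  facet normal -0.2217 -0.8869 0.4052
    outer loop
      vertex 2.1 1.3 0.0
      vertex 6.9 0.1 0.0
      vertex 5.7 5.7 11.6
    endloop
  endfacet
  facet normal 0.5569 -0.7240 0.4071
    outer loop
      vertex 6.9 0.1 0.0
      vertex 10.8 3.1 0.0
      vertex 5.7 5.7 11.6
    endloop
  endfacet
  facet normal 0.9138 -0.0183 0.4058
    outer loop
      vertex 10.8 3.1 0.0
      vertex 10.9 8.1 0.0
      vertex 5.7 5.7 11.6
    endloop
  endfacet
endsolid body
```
; perimeter-only toolpath
G21 ; units = mm
G90 ; absolute positioning
G28 ; home
; layer 1
G0 Z1.9
G0 X10.0 Y7.7
G1 X6.9 Y10.3
G1 X2.8 Y9.4
G1 X1.0 Y5.8
G1 X2.7 Y2.0
G1 X6.7 Y1.0
G1 X10.0 Y3.5
G1 X10.0 Y7.7
; layer 2
G0 Z3.9
G0 X9.2 Y7.3
G1 X6.6 Y9.4
G1 X3.4 Y8.7
G1 X1.9 Y5.8
G1 X3.3 Y2.8
G1 X6.5 Y2.0
G1 X9.1 Y4.0
G1 X9.2 Y7.3
; layer 3
G0 Z5.8
G0 X8.3 Y6.9
G1 X6.4 Y8.4
G1 X4.0 Y7.9
G1 X2.9 Y5.8
G1 X3.9 Y3.5
G1 X6.3 Y2.9
G1 X8.2 Y4.4
G1 X8.3 Y6.9
; layer 4
G0 Z7.7
G0 X7.4 Y6.5
G1 X6.2 Y7.5
G1 X4.5 Y7.2
G1 X3.8 Y5.7
G1 X4.5 Y4.2
G1 X6.1 Y3.8
G1 X7.4 Y4.8
G1 X7.4 Y6.5
; layer 5
G0 Z9.7
G0 X6.6 Y6.1
G1 X5.9 Y6.6
G1 X5.1 Y6.5
G1 X4.8 Y5.7
G1 X5.1 Y5.0
G1 X5.9 Y4.8
G1 X6.6 Y5.3
G1 X6.6 Y6.1
M2 ; end

The solid is a regular 7-sided pyramid, base circumscribed radius ≈ 5.7 mm, apex at z ≈ 11.6 mm. Slicing at Δz = 1.9 mm — 6 equal slices spanning the solid's height, so layer i sits at z = i·h/6 — gives 5 non-empty perimeters. Each is a 7-segment closed polygon; G0 lifts to the layer z and rapids to the start vertex, then G1 traces the edges. The cross-section shrinks linearly with z (the slice at the apex is degenerate and omitted).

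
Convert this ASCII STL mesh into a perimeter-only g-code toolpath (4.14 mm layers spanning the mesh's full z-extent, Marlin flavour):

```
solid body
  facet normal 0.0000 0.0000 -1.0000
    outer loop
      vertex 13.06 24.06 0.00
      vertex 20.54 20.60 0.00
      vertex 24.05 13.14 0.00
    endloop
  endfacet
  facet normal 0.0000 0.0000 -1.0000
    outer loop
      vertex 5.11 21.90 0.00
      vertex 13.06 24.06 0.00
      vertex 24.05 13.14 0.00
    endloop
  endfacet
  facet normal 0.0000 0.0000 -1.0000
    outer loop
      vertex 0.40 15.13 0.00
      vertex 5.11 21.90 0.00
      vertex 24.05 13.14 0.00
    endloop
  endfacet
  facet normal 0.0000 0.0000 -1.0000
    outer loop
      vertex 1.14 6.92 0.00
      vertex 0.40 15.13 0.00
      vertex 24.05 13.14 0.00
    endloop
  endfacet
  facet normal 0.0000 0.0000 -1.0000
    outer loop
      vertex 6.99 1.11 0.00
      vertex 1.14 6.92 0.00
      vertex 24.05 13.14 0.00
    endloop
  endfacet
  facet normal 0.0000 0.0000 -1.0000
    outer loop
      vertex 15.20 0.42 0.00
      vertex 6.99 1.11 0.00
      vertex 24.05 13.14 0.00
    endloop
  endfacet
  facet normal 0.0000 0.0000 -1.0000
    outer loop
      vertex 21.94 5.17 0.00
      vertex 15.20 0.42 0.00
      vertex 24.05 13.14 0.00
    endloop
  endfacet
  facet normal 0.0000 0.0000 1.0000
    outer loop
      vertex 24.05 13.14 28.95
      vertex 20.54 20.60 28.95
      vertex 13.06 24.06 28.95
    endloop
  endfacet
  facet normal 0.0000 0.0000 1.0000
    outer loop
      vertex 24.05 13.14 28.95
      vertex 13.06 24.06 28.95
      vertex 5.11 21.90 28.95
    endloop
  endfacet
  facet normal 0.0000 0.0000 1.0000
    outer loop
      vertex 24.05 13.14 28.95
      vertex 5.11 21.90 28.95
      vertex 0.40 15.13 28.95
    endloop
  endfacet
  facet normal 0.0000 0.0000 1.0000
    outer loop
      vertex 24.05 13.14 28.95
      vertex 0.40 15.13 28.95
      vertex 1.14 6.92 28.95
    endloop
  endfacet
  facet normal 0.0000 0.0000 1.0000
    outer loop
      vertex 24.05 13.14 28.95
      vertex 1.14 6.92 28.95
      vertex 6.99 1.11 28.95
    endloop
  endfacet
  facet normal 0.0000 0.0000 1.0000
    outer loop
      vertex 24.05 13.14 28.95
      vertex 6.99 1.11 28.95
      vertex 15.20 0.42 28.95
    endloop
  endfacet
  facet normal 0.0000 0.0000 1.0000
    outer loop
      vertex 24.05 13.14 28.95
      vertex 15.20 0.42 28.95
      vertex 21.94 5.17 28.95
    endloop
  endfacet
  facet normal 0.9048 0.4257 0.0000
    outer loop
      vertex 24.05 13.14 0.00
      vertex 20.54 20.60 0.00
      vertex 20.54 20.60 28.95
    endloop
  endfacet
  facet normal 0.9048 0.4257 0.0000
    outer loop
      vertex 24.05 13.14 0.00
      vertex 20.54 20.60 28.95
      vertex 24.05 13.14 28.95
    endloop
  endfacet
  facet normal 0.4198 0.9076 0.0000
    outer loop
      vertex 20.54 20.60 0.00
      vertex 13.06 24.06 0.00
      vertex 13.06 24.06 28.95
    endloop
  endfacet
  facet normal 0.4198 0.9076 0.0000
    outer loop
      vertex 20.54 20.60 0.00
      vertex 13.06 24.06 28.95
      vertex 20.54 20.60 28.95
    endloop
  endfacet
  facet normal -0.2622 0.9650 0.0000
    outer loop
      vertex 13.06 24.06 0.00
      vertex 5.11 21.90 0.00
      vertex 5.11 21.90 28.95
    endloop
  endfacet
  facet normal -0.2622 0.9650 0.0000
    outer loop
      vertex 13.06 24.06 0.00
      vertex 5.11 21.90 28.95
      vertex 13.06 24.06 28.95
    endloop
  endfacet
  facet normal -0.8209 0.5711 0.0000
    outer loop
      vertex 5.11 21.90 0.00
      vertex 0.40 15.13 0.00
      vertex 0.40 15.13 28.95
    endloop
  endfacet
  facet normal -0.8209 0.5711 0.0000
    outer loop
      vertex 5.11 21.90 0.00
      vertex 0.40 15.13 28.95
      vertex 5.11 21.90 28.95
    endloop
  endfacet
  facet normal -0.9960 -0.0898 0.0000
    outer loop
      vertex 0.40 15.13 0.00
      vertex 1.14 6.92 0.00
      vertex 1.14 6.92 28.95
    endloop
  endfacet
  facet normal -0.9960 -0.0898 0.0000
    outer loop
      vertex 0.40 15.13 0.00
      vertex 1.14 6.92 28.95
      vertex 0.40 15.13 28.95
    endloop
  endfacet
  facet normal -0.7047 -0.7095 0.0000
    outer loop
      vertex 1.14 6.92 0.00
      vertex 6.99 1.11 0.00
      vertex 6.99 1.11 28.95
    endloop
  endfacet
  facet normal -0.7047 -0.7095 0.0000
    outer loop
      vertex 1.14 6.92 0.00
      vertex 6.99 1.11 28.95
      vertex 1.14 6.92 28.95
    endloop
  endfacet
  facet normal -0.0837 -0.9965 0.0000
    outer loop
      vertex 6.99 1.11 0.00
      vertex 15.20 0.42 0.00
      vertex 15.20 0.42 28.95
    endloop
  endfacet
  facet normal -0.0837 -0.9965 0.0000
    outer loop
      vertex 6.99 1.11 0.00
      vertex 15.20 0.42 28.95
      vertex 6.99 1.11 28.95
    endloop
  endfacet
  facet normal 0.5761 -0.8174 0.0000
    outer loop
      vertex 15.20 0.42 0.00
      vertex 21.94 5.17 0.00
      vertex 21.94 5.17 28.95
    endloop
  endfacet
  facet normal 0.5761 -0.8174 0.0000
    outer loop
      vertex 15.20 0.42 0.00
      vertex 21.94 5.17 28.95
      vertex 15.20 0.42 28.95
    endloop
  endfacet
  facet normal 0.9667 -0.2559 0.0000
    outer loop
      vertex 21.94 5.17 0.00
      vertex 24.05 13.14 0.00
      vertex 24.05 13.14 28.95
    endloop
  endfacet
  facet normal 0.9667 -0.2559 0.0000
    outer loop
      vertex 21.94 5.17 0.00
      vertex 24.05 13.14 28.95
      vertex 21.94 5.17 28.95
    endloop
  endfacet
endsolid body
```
; perimeter-only toolpath
G21 ; units = mm
G90 ; absolute positioning
G28 ; home
; layer 1
G0 Z4.14
G0 X24.05 Y13.14
G1 X20.54 Y20.60
G1 X13.06 Y24.06
G1 X5.11 Y21.90
G1 X0.40 Y15.13
G1 X1.14 Y6.92
G1 X6.99 Y1.11
G1 X15.20 Y0.42
G1 X21.94 Y5.17
G1 X24.05 Y13.14
; layer 2
G0 Z8.27
G0 X24.05 Y13.14
G1 X20.54 Y20.60
G1 X13.06 Y24.06
G1 X5.11 Y21.90
G1 X0.40 Y15.13
G1 X1.14 Y6.92
G1 X6.99 Y1.11
G1 X15.20 Y0.42
G1 X21.94 Y5.17
G1 X24.05 Y13.14
; layer 3
G0 Z12.41
G0 X24.05 Y13.14
G1 X20.54 Y20.60
G1 X13.06 Y24.06
G1 X5.11 Y21.90
G1 X0.40 Y15.13
G1 X1.14 Y6.92
G1 X6.99 Y1.11
G1 X15.20 Y0.42
G1 X21.94 Y5.17
G1 X24.05 Y13.14
; layer 4
G0 Z16.54
G0 X24.05 Y13.14
G1 X20.54 Y20.60
G1 X13.06 Y24.06
G1 X5.11 Y21.90
G1 X0.40 Y15.13
G1 X1.14 Y6.92
G1 X6.99 Y1.11
G1 X15.20 Y0.42
G1 X21.94 Y5.17
G1 X24.05 Y13.14
; layer 5
G0 Z20.68
G0 X24.05 Y13.14
G1 X20.54 Y20.60
G1 X13.06 Y24.06
G1 X5.11 Y21.90
G1 X0.40 Y15.13
G1 X1.14 Y6.92
G1 X6.99 Y1.11
G1 X15.20 Y0.42
G1 X21.94 Y5.17
G1 X24.05 Y13.14
; layer 6
G0 Z24.81
G0 X24.05 Y13.14
G1 X20.54 Y20.60
G1 X13.06 Y24.06
G1 X5.11 Y21.90
G1 X0.40 Y15.13
G1 X1.14 Y6.92
G1 X6.99 Y1.11
G1 X15.20 Y0.42
G1 X21.94 Y5.17
G1 X24.05 Y13.14
; layer 7
G0 Z28.95
G0 X24.05 Y13.14
G1 X20.54 Y20.60
G1 X13.06 Y24.06
G1 X5.11 Y21.90
G1 X0.40 Y15.13
G1 X1.14 Y6.92
G1 X6.99 Y1.11
G1 X15.20 Y0.42
G1 X21.94 Y5.17
G1 X24.05 Y13.14
M2 ; end

The solid is a regular 9-sided prism (a cylinder approximated with 9 flat sides), circumscribed radius ≈ 12.1 mm, height ≈ 28.9 mm. Slicing at Δz = 4.14 mm — 7 equal slices spanning the solid's height, so layer i sits at z = i·h/7 — gives 7 non-empty perimeters. Each is a 9-segment closed polygon; G0 lifts to the layer z and rapids to the start vertex, then G1 traces the edges.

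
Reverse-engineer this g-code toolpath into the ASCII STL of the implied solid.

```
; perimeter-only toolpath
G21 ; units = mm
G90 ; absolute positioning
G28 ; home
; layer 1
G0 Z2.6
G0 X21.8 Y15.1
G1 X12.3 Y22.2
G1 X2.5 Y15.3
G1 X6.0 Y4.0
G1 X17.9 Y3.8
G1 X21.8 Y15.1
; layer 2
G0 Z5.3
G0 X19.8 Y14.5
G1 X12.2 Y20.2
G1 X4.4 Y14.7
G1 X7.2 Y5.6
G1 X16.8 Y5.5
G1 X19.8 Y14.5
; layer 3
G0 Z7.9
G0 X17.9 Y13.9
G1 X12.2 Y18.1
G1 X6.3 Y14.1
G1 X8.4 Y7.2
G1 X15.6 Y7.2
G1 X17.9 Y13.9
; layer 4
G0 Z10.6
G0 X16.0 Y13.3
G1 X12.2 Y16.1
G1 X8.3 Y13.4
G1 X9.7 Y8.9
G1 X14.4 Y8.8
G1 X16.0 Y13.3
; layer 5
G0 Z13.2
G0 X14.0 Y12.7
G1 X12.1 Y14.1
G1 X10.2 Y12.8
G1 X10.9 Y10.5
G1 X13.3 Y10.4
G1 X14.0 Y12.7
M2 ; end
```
solid part
  facet normal 0.0000 0.0000 -1.0000
    outer loop
      vertex 0.6 16.0 0.0
      vertex 12.3 24.2 0.0
      vertex 23.7 15.7 0.0
    endloop
  endfacet
  facet normal 0.0000 0.0000 -1.0000
    outer loop
      vertex 4.8 2.4 0.0
      vertex 0.6 16.0 0.0
      vertex 23.7 15.7 0.0
    endloop
  endfacet
  facet normal 0.0000 0.0000 -1.0000
    outer loop
      vertex 19.1 2.2 0.0
      vertex 4.8 2.4 0.0
      vertex 23.7 15.7 0.0
    endloop
  endfacet
  facet normal 0.5086 0.6821 0.5255
    outer loop
      vertex 23.7 15.7 0.0
      vertex 12.3 24.2 0.0
      vertex 12.1 12.1 15.9
    endloop
  endfacet
  facet normal -0.4887 0.6972 0.5245
    outer loop
      vertex 12.3 24.2 0.0
      vertex 0.6 16.0 0.0
      vertex 12.1 12.1 15.9
    endloop
  endfacet
  facet normal -0.8125 -0.2509 0.5261
    outer loop
      vertex 0.6 16.0 0.0
      vertex 4.8 2.4 0.0
      vertex 12.1 12.1 15.9
    endloop
  endfacet
  facet normal -0.0119 -0.8512 0.5247
    outer loop
      vertex 4.8 2.4 0.0
      vertex 19.1 2.2 0.0
      vertex 12.1 12.1 15.9
    endloop
  endfacet
  facet normal 0.8054 -0.2744 0.5254
    outer loop
      vertex 19.1 2.2 0.0
      vertex 23.7 15.7 0.0
      vertex 12.1 12.1 15.9
    endloop
  endfacet
endsolid part

The G0 Z moves step by Δz≈2.6 mm. The G1 loops shrink linearly with z, so the solid tapers from its base footprint up to z≈15.9. Closing with a flat bottom cap and the tapered top and triangulating gives 8 facets — a regular 5-sided pyramid, base circumscribed radius ≈ 12.1 mm, apex at z ≈ 15.9 mm.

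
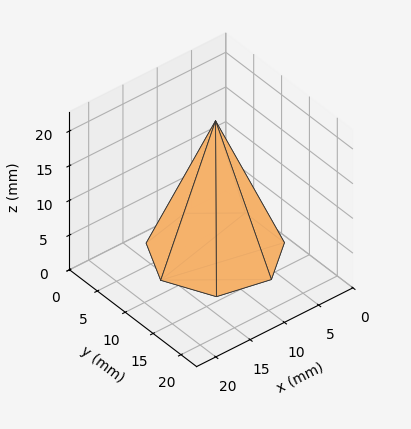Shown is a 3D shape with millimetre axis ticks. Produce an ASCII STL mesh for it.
Reading the render: the shape is a regular 7-sided pyramid, base circumscribed radius ≈ 8 mm, apex at z ≈ 19 mm (dimensions read to the nearest mm from the axis ticks). For the STL, each face is triangulated and given an outward normal.

solid part
  facet normal 0.0000 0.0000 -1.0000
    outer loop
      vertex 6.2 15.8 0.0
      vertex 13.0 14.3 0.0
      vertex 16.0 8.0 0.0
    endloop
  endfacet
  facet normal 0.0000 0.0000 -1.0000
    outer loop
      vertex 0.8 11.5 0.0
      vertex 6.2 15.8 0.0
      vertex 16.0 8.0 0.0
    endloop
  endfacet
  facet normal 0.0000 0.0000 -1.0000
    outer loop
      vertex 0.8 4.5 0.0
      vertex 0.8 11.5 0.0
      vertex 16.0 8.0 0.0
    endloop
  endfacet
  facet normal 0.0000 0.0000 -1.0000
    outer loop
      vertex 6.2 0.2 0.0
      vertex 0.8 4.5 0.0
      vertex 16.0 8.0 0.0
    endloop
  endfacet
  facet normal 0.0000 0.0000 -1.0000
    outer loop
      vertex 13.0 1.7 0.0
      vertex 6.2 0.2 0.0
      vertex 16.0 8.0 0.0
    endloop
  endfacet
  facet normal 0.8439 0.4019 0.3553
    outer loop
      vertex 16.0 8.0 0.0
      vertex 13.0 14.3 0.0
      vertex 8.0 8.0 19.0
    endloop
  endfacet
  facet normal 0.2013 0.9127 0.3556
    outer loop
      vertex 13.0 14.3 0.0
      vertex 6.2 15.8 0.0
      vertex 8.0 8.0 19.0
    endloop
  endfacet
  facet normal -0.5823 0.7312 0.3553
    outer loop
      vertex 6.2 15.8 0.0
      vertex 0.8 11.5 0.0
      vertex 8.0 8.0 19.0
    endloop
  endfacet
  facet normal -0.9351 0.0000 0.3544
    outer loop
      vertex 0.8 11.5 0.0
      vertex 0.8 4.5 0.0
      vertex 8.0 8.0 19.0
    endloop
  endfacet
  facet normal -0.5823 -0.7312 0.3553
    outer loop
      vertex 0.8 4.5 0.0
      vertex 6.2 0.2 0.0
      vertex 8.0 8.0 19.0
    endloop
  endfacet
  facet normal 0.2013 -0.9127 0.3556
    outer loop
      vertex 6.2 0.2 0.0
      vertex 13.0 1.7 0.0
      vertex 8.0 8.0 19.0
    endloop
  endfacet
  facet normal 0.8439 -0.4019 0.3553
    outer loop
      vertex 13.0 1.7 0.0
      vertex 16.0 8.0 0.0
      vertex 8.0 8.0 19.0
    endloop
  endfacet
endsolid part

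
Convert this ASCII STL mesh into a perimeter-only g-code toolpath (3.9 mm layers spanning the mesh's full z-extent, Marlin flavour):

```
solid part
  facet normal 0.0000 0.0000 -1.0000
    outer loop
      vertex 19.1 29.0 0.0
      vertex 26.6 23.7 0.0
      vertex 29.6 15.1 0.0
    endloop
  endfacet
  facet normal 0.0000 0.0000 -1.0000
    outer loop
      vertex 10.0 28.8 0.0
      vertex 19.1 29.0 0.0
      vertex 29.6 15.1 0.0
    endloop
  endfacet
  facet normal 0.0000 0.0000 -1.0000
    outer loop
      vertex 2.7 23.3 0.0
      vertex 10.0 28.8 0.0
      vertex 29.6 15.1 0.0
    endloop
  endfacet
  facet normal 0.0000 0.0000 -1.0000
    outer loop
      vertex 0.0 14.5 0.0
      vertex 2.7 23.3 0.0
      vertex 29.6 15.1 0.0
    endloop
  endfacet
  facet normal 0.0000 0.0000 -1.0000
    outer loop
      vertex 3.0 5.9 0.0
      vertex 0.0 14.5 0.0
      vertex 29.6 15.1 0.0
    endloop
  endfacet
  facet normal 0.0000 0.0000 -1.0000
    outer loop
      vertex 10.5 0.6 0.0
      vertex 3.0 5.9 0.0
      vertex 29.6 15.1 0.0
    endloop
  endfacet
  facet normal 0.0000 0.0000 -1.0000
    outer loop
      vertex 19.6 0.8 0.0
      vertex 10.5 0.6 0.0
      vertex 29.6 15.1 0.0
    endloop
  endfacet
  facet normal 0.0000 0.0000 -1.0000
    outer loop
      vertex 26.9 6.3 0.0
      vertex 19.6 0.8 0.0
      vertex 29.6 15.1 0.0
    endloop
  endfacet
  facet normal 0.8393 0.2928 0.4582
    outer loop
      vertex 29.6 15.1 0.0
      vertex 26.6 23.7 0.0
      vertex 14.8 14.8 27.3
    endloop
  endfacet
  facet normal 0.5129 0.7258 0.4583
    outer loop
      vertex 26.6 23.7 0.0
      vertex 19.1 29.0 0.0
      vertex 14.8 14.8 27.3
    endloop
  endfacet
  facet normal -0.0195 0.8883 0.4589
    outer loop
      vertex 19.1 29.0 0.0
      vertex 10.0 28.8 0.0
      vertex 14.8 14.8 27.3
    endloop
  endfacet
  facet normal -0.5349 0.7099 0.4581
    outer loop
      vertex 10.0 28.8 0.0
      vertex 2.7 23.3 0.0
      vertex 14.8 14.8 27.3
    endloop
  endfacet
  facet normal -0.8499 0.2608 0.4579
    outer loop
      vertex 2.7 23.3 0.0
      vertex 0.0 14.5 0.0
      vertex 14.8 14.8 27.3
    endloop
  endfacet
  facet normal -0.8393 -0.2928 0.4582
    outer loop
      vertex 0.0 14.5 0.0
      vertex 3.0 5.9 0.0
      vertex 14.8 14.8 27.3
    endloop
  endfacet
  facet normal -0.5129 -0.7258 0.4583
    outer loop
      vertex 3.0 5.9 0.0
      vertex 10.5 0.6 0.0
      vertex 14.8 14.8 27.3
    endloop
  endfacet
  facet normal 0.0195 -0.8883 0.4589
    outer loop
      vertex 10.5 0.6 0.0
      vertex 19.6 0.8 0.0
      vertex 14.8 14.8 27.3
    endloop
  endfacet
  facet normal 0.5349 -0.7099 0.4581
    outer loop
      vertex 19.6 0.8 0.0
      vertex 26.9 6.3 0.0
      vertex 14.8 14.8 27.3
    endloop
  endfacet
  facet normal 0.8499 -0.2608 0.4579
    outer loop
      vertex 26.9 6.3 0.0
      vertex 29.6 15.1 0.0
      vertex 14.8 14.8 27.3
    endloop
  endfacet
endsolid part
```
; perimeter-only toolpath
G21 ; units = mm
G90 ; absolute positioning
G28 ; home
; layer 1
G0 Z3.9
G0 X27.5 Y15.1
G1 X24.9 Y22.4
G1 X18.5 Y27.0
G1 X10.7 Y26.8
G1 X4.4 Y22.1
G1 X2.1 Y14.5
G1 X4.7 Y7.2
G1 X11.1 Y2.6
G1 X18.9 Y2.8
G1 X25.2 Y7.5
G1 X27.5 Y15.1
; layer 2
G0 Z7.8
G0 X25.4 Y15.0
G1 X23.2 Y21.2
G1 X17.9 Y24.9
G1 X11.4 Y24.8
G1 X6.2 Y20.9
G1 X4.2 Y14.6
G1 X6.4 Y8.4
G1 X11.7 Y4.7
G1 X18.2 Y4.8
G1 X23.4 Y8.7
G1 X25.4 Y15.0
; layer 3
G0 Z11.7
G0 X23.3 Y15.0
G1 X21.5 Y19.9
G1 X17.3 Y22.9
G1 X12.1 Y22.8
G1 X7.9 Y19.7
G1 X6.3 Y14.6
G1 X8.1 Y9.7
G1 X12.3 Y6.7
G1 X17.5 Y6.8
G1 X21.7 Y9.9
G1 X23.3 Y15.0
; layer 4
G0 Z15.6
G0 X21.1 Y14.9
G1 X19.9 Y18.6
G1 X16.6 Y20.9
G1 X12.7 Y20.8
G1 X9.6 Y18.4
G1 X8.5 Y14.7
G1 X9.7 Y11.0
G1 X13.0 Y8.7
G1 X16.9 Y8.8
G1 X20.0 Y11.2
G1 X21.1 Y14.9
; layer 5
G0 Z19.5
G0 X19.0 Y14.9
G1 X18.2 Y17.3
G1 X16.0 Y18.9
G1 X13.4 Y18.8
G1 X11.3 Y17.2
G1 X10.6 Y14.7
G1 X11.4 Y12.3
G1 X13.6 Y10.7
G1 X16.2 Y10.8
G1 X18.3 Y12.4
G1 X19.0 Y14.9
; layer 6
G0 Z23.4
G0 X16.9 Y14.8
G1 X16.5 Y16.1
G1 X15.4 Y16.8
G1 X14.1 Y16.8
G1 X13.1 Y16.0
G1 X12.7 Y14.8
G1 X13.1 Y13.5
G1 X14.2 Y12.8
G1 X15.5 Y12.8
G1 X16.5 Y13.6
G1 X16.9 Y14.8
M2 ; end

The solid is a regular 10-sided pyramid, base circumscribed radius ≈ 14.8 mm, apex at z ≈ 27.3 mm. Slicing at Δz = 3.9 mm — 7 equal slices spanning the solid's height, so layer i sits at z = i·h/7 — gives 6 non-empty perimeters. Each is a 10-segment closed polygon; G0 lifts to the layer z and rapids to the start vertex, then G1 traces the edges. The cross-section shrinks linearly with z (the slice at the apex is degenerate and omitted).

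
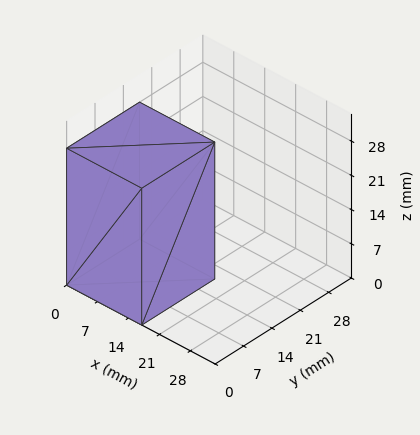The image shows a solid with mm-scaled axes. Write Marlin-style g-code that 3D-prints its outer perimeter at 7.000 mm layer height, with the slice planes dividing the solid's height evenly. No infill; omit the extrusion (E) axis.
Reading the render: the shape is a rectangular box, roughly 17 × 18 mm footprint and 28 mm tall (dimensions read to the nearest mm from the axis ticks). For the g-code, the solid's height is divided into equal slices at the stated Δz and each level perimeter traced with G1 moves after a G0 lift.

; perimeter-only toolpath
G21 ; units = mm
G90 ; absolute positioning
G28 ; home
; layer 1
G0 Z7.000
G0 X0.000 Y0.000
G1 X17.000 Y0.000
G1 X17.000 Y18.000
G1 X0.000 Y18.000
G1 X0.000 Y0.000
; layer 2
G0 Z14.000
G0 X0.000 Y0.000
G1 X17.000 Y0.000
G1 X17.000 Y18.000
G1 X0.000 Y18.000
G1 X0.000 Y0.000
; layer 3
G0 Z21.000
G0 X0.000 Y0.000
G1 X17.000 Y0.000
G1 X17.000 Y18.000
G1 X0.000 Y18.000
G1 X0.000 Y0.000
; layer 4
G0 Z28.000
G0 X0.000 Y0.000
G1 X17.000 Y0.000
G1 X17.000 Y18.000
G1 X0.000 Y18.000
G1 X0.000 Y0.000
M2 ; end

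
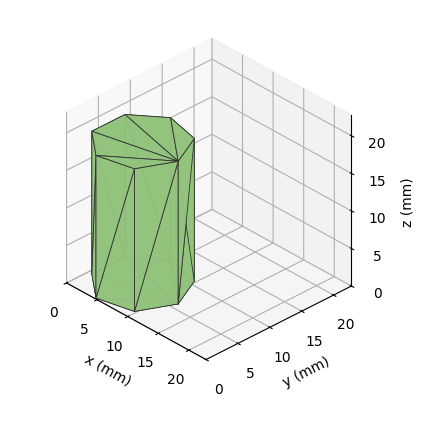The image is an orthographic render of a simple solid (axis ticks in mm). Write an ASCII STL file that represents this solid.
Reading the render: the shape is a regular 7-sided prism (a cylinder approximated with 7 flat sides), circumscribed radius ≈ 6 mm, height ≈ 19 mm (dimensions read to the nearest mm from the axis ticks). For the STL, each face is triangulated and given an outward normal.

solid part
  facet normal 0.0000 0.0000 -1.0000
    outer loop
      vertex 4.66 11.85 0.00
      vertex 9.74 10.69 0.00
      vertex 12.00 6.00 0.00
    endloop
  endfacet
  facet normal 0.0000 0.0000 -1.0000
    outer loop
      vertex 0.59 8.60 0.00
      vertex 4.66 11.85 0.00
      vertex 12.00 6.00 0.00
    endloop
  endfacet
  facet normal 0.0000 0.0000 -1.0000
    outer loop
      vertex 0.59 3.40 0.00
      vertex 0.59 8.60 0.00
      vertex 12.00 6.00 0.00
    endloop
  endfacet
  facet normal 0.0000 0.0000 -1.0000
    outer loop
      vertex 4.66 0.15 0.00
      vertex 0.59 3.40 0.00
      vertex 12.00 6.00 0.00
    endloop
  endfacet
  facet normal 0.0000 0.0000 -1.0000
    outer loop
      vertex 9.74 1.31 0.00
      vertex 4.66 0.15 0.00
      vertex 12.00 6.00 0.00
    endloop
  endfacet
  facet normal 0.0000 0.0000 1.0000
    outer loop
      vertex 12.00 6.00 19.00
      vertex 9.74 10.69 19.00
      vertex 4.66 11.85 19.00
    endloop
  endfacet
  facet normal 0.0000 0.0000 1.0000
    outer loop
      vertex 12.00 6.00 19.00
      vertex 4.66 11.85 19.00
      vertex 0.59 8.60 19.00
    endloop
  endfacet
  facet normal 0.0000 0.0000 1.0000
    outer loop
      vertex 12.00 6.00 19.00
      vertex 0.59 8.60 19.00
      vertex 0.59 3.40 19.00
    endloop
  endfacet
  facet normal 0.0000 0.0000 1.0000
    outer loop
      vertex 12.00 6.00 19.00
      vertex 0.59 3.40 19.00
      vertex 4.66 0.15 19.00
    endloop
  endfacet
  facet normal 0.0000 0.0000 1.0000
    outer loop
      vertex 12.00 6.00 19.00
      vertex 4.66 0.15 19.00
      vertex 9.74 1.31 19.00
    endloop
  endfacet
  facet normal 0.9009 0.4341 0.0000
    outer loop
      vertex 12.00 6.00 0.00
      vertex 9.74 10.69 0.00
      vertex 9.74 10.69 19.00
    endloop
  endfacet
  facet normal 0.9009 0.4341 0.0000
    outer loop
      vertex 12.00 6.00 0.00
      vertex 9.74 10.69 19.00
      vertex 12.00 6.00 19.00
    endloop
  endfacet
  facet normal 0.2226 0.9749 0.0000
    outer loop
      vertex 9.74 10.69 0.00
      vertex 4.66 11.85 0.00
      vertex 4.66 11.85 19.00
    endloop
  endfacet
  facet normal 0.2226 0.9749 0.0000
    outer loop
      vertex 9.74 10.69 0.00
      vertex 4.66 11.85 19.00
      vertex 9.74 10.69 19.00
    endloop
  endfacet
  facet normal -0.6240 0.7814 0.0000
    outer loop
      vertex 4.66 11.85 0.00
      vertex 0.59 8.60 0.00
      vertex 0.59 8.60 19.00
    endloop
  endfacet
  facet normal -0.6240 0.7814 0.0000
    outer loop
      vertex 4.66 11.85 0.00
      vertex 0.59 8.60 19.00
      vertex 4.66 11.85 19.00
    endloop
  endfacet
  facet normal -1.0000 0.0000 0.0000
    outer loop
      vertex 0.59 8.60 0.00
      vertex 0.59 3.40 0.00
      vertex 0.59 3.40 19.00
    endloop
  endfacet
  facet normal -1.0000 0.0000 0.0000
    outer loop
      vertex 0.59 8.60 0.00
      vertex 0.59 3.40 19.00
      vertex 0.59 8.60 19.00
    endloop
  endfacet
  facet normal -0.6240 -0.7814 0.0000
    outer loop
      vertex 0.59 3.40 0.00
      vertex 4.66 0.15 0.00
      vertex 4.66 0.15 19.00
    endloop
  endfacet
  facet normal -0.6240 -0.7814 0.0000
    outer loop
      vertex 0.59 3.40 0.00
      vertex 4.66 0.15 19.00
      vertex 0.59 3.40 19.00
    endloop
  endfacet
  facet normal 0.2226 -0.9749 0.0000
    outer loop
      vertex 4.66 0.15 0.00
      vertex 9.74 1.31 0.00
      vertex 9.74 1.31 19.00
    endloop
  endfacet
  facet normal 0.2226 -0.9749 0.0000
    outer loop
      vertex 4.66 0.15 0.00
      vertex 9.74 1.31 19.00
      vertex 4.66 0.15 19.00
    endloop
  endfacet
  facet normal 0.9009 -0.4341 0.0000
    outer loop
      vertex 9.74 1.31 0.00
      vertex 12.00 6.00 0.00
      vertex 12.00 6.00 19.00
    endloop
  endfacet
  facet normal 0.9009 -0.4341 0.0000
    outer loop
      vertex 9.74 1.31 0.00
      vertex 12.00 6.00 19.00
      vertex 9.74 1.31 19.00
    endloop
  endfacet
endsolid part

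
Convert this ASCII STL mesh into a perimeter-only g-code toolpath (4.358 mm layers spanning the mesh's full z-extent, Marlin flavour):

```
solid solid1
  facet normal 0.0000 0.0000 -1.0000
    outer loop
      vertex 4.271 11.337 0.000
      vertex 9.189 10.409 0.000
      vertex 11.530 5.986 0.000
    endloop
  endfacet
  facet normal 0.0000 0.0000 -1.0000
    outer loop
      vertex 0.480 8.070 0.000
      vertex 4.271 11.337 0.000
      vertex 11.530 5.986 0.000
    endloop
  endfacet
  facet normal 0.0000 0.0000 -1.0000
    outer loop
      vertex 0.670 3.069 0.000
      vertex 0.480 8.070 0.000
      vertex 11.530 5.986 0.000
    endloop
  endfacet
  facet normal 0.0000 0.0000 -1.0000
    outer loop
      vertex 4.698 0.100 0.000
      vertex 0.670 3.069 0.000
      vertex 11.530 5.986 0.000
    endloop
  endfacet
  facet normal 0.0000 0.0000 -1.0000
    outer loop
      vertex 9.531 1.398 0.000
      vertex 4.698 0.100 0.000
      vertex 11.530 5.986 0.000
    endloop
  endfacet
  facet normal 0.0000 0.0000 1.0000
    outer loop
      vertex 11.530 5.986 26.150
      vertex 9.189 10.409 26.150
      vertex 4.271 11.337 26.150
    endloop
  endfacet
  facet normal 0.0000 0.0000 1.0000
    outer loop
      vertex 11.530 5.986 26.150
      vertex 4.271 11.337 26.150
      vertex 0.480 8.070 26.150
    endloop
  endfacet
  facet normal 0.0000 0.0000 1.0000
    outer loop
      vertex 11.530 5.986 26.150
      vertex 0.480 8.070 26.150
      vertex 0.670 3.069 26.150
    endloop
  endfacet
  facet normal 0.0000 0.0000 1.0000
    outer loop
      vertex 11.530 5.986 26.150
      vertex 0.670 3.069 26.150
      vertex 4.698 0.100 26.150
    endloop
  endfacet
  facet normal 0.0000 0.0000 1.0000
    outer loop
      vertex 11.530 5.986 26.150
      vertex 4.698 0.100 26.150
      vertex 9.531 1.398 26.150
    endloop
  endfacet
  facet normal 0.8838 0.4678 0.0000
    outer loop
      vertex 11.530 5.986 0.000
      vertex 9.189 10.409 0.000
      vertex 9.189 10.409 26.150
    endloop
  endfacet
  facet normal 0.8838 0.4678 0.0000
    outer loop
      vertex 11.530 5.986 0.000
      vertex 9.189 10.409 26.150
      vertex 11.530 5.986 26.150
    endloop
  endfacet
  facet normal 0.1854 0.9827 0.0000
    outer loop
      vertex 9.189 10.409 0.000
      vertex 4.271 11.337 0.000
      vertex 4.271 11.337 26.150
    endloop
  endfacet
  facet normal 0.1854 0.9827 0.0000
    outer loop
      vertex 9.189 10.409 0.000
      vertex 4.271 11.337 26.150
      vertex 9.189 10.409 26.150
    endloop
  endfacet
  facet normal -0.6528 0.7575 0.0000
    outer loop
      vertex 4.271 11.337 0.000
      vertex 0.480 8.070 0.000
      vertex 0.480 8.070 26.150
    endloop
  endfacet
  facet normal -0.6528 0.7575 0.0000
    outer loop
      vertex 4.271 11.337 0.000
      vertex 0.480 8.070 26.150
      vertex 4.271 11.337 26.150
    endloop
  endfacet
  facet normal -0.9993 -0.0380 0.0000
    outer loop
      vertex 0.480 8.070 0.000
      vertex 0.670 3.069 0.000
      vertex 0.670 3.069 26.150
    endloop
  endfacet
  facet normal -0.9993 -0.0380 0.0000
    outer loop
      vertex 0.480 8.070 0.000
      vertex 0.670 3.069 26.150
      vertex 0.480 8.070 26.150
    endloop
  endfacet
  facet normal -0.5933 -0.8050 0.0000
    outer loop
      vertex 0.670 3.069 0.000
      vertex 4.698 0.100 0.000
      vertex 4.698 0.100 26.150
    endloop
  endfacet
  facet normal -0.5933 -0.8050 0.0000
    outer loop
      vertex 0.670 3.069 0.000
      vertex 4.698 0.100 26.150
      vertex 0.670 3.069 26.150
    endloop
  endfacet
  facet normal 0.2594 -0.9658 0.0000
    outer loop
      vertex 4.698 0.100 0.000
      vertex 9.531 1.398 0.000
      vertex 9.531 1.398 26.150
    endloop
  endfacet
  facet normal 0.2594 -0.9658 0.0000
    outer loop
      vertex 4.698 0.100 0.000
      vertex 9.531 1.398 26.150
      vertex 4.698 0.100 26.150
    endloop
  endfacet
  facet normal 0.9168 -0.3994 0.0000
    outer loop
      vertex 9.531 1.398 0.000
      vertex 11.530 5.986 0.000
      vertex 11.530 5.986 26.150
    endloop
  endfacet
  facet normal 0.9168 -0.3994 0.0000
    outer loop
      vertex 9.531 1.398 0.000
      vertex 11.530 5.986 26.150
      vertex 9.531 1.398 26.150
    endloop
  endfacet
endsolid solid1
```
; perimeter-only toolpath
G21 ; units = mm
G90 ; absolute positioning
G28 ; home
; layer 1
G0 Z4.358
G0 X11.530 Y5.986
G1 X9.189 Y10.409
G1 X4.271 Y11.337
G1 X0.480 Y8.070
G1 X0.670 Y3.069
G1 X4.698 Y0.100
G1 X9.531 Y1.398
G1 X11.530 Y5.986
; layer 2
G0 Z8.717
G0 X11.530 Y5.986
G1 X9.189 Y10.409
G1 X4.271 Y11.337
G1 X0.480 Y8.070
G1 X0.670 Y3.069
G1 X4.698 Y0.100
G1 X9.531 Y1.398
G1 X11.530 Y5.986
; layer 3
G0 Z13.075
G0 X11.530 Y5.986
G1 X9.189 Y10.409
G1 X4.271 Y11.337
G1 X0.480 Y8.070
G1 X0.670 Y3.069
G1 X4.698 Y0.100
G1 X9.531 Y1.398
G1 X11.530 Y5.986
; layer 4
G0 Z17.433
G0 X11.530 Y5.986
G1 X9.189 Y10.409
G1 X4.271 Y11.337
G1 X0.480 Y8.070
G1 X0.670 Y3.069
G1 X4.698 Y0.100
G1 X9.531 Y1.398
G1 X11.530 Y5.986
; layer 5
G0 Z21.792
G0 X11.530 Y5.986
G1 X9.189 Y10.409
G1 X4.271 Y11.337
G1 X0.480 Y8.070
G1 X0.670 Y3.069
G1 X4.698 Y0.100
G1 X9.531 Y1.398
G1 X11.530 Y5.986
; layer 6
G0 Z26.150
G0 X11.530 Y5.986
G1 X9.189 Y10.409
G1 X4.271 Y11.337
G1 X0.480 Y8.070
G1 X0.670 Y3.069
G1 X4.698 Y0.100
G1 X9.531 Y1.398
G1 X11.530 Y5.986
M2 ; end

The solid is a regular 7-sided prism (a cylinder approximated with 7 flat sides), circumscribed radius ≈ 5.77 mm, height ≈ 26.1 mm. Slicing at Δz = 4.358 mm — 6 equal slices spanning the solid's height, so layer i sits at z = i·h/6 — gives 6 non-empty perimeters. Each is a 7-segment closed polygon; G0 lifts to the layer z and rapids to the start vertex, then G1 traces the edges.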